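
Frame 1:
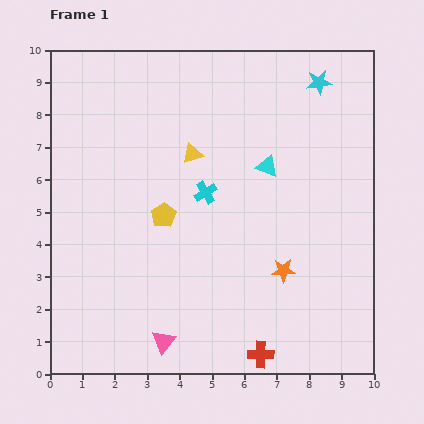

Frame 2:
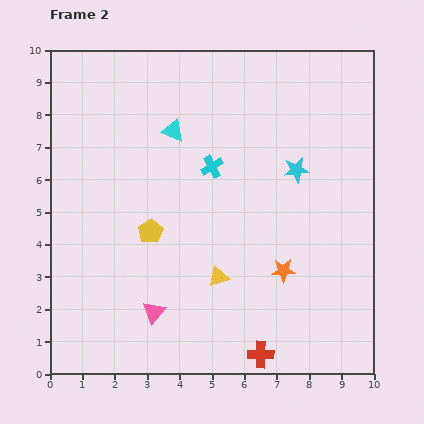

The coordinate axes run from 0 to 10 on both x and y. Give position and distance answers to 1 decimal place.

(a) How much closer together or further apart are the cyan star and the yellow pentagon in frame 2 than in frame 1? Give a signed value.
-1.4

Distance in frame 1: 6.3. Distance in frame 2: 4.9.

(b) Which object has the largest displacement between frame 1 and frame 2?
the yellow triangle

(moved 3.9; next 3.1)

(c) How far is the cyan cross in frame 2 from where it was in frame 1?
0.8

The cyan cross moved from (4.8, 5.6) to (5.0, 6.4), a distance of √(0.2² + 0.8²) ≈ 0.8.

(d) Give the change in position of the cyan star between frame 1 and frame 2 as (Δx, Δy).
(-0.7, -2.7)

The cyan star was at (8.3, 9.0) in frame 1 and (7.6, 6.3) in frame 2.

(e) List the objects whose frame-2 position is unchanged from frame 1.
the red cross, the orange star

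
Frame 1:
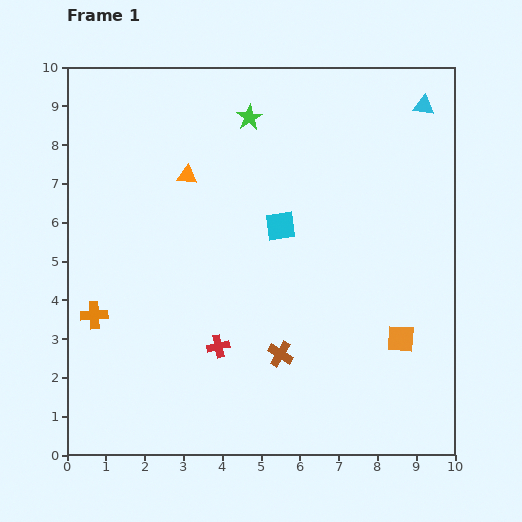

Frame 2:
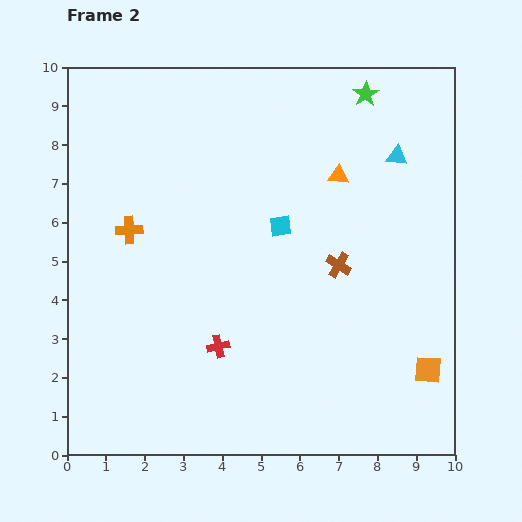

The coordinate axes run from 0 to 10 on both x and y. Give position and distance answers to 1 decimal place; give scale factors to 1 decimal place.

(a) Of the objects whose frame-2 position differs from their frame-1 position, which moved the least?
the orange square

(moved 1.1)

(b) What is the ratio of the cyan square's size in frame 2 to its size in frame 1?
0.7×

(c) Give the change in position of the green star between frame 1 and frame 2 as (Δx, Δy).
(3.0, 0.6)

The green star was at (4.7, 8.7) in frame 1 and (7.7, 9.3) in frame 2.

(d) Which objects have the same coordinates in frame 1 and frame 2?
the cyan square, the red cross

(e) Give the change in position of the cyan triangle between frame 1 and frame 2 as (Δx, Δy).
(-0.7, -1.3)

The cyan triangle was at (9.2, 9.0) in frame 1 and (8.5, 7.7) in frame 2.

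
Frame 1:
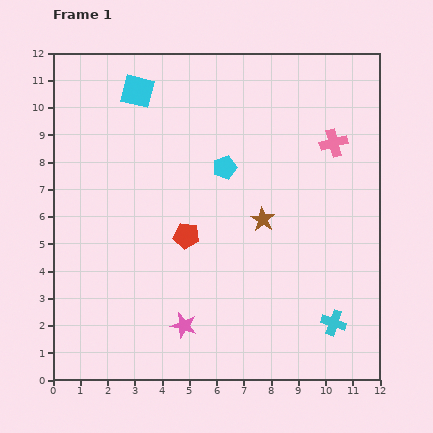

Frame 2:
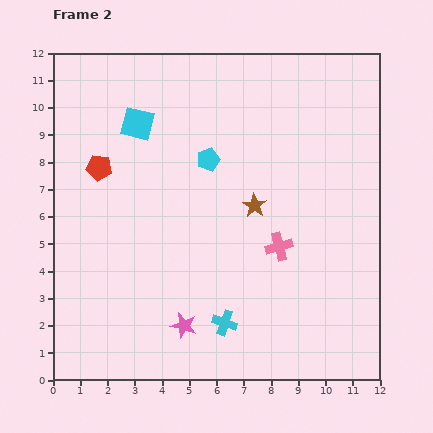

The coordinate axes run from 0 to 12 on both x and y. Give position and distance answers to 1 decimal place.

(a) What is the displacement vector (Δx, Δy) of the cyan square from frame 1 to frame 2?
(0.0, -1.2)

The cyan square was at (3.1, 10.6) in frame 1 and (3.1, 9.4) in frame 2.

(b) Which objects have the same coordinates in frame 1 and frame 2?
the pink star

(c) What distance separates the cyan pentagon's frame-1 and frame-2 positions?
0.7

The cyan pentagon moved from (6.3, 7.8) to (5.7, 8.1), a distance of √(0.6² + 0.3²) ≈ 0.7.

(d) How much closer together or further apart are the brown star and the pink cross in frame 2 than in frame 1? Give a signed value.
-2.1

Distance in frame 1: 3.8. Distance in frame 2: 1.7.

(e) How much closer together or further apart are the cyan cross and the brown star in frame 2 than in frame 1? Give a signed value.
-0.2

Distance in frame 1: 4.6. Distance in frame 2: 4.4.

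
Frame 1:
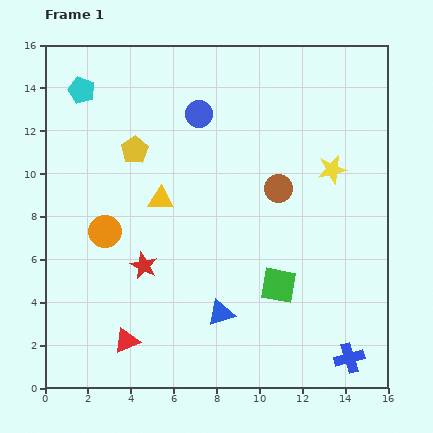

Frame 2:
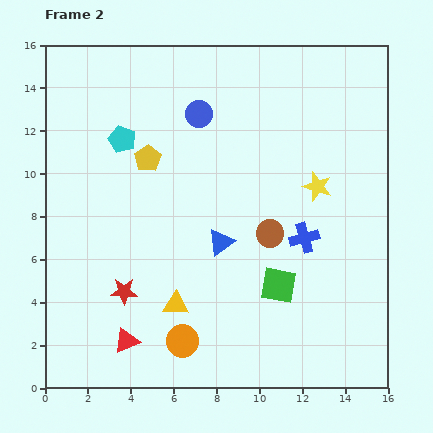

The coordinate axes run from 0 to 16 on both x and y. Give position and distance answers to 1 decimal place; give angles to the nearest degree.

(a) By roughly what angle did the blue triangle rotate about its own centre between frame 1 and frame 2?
16° counter-clockwise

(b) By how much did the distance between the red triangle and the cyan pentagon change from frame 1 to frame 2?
-2.5

Distance in frame 1: 11.9. Distance in frame 2: 9.4.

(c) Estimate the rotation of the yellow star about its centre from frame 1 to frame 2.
29° clockwise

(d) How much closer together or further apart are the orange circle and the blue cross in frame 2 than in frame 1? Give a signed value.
-5.3

Distance in frame 1: 12.8. Distance in frame 2: 7.5.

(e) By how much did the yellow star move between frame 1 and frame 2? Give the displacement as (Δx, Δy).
(-0.7, -0.8)

The yellow star was at (13.4, 10.2) in frame 1 and (12.7, 9.4) in frame 2.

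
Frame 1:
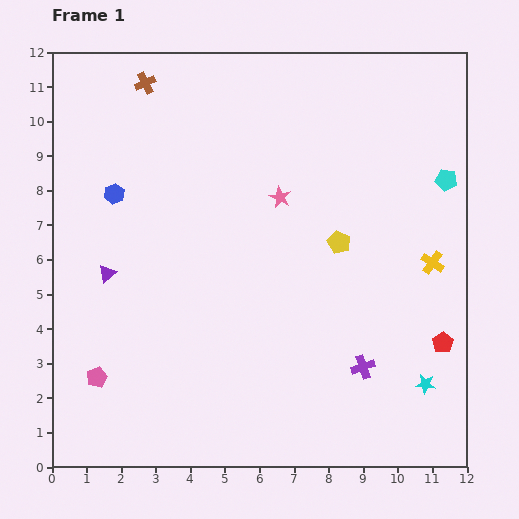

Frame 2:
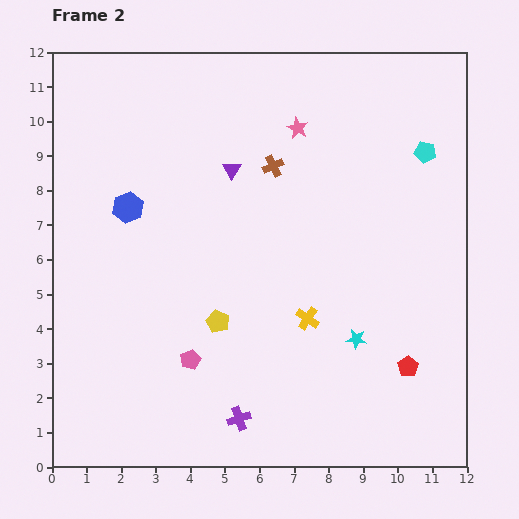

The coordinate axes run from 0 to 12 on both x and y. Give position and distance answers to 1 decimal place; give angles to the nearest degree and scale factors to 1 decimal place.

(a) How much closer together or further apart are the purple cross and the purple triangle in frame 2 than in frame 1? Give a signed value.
-0.7

Distance in frame 1: 7.9. Distance in frame 2: 7.2.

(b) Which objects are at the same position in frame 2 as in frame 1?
none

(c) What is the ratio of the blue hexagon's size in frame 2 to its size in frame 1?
1.5×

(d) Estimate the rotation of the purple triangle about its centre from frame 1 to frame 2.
19° counter-clockwise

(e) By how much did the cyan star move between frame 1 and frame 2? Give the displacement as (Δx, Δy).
(-2.0, 1.3)

The cyan star was at (10.8, 2.4) in frame 1 and (8.8, 3.7) in frame 2.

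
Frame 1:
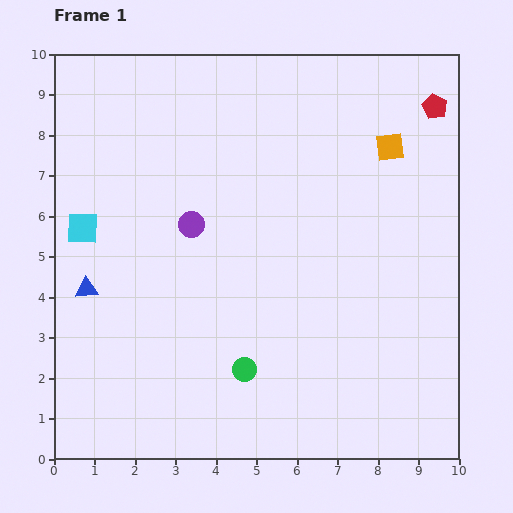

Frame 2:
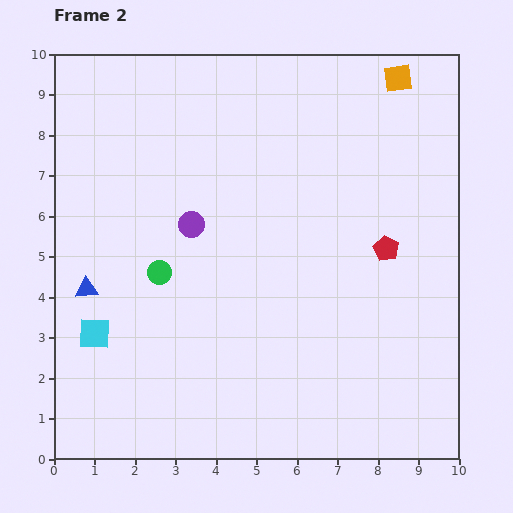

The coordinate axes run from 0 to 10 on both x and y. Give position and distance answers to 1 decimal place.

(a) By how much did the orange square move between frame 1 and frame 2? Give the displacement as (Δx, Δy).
(0.2, 1.7)

The orange square was at (8.3, 7.7) in frame 1 and (8.5, 9.4) in frame 2.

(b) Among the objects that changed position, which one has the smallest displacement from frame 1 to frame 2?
the orange square

(moved 1.7)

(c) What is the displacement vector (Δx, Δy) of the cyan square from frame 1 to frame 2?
(0.3, -2.6)

The cyan square was at (0.7, 5.7) in frame 1 and (1.0, 3.1) in frame 2.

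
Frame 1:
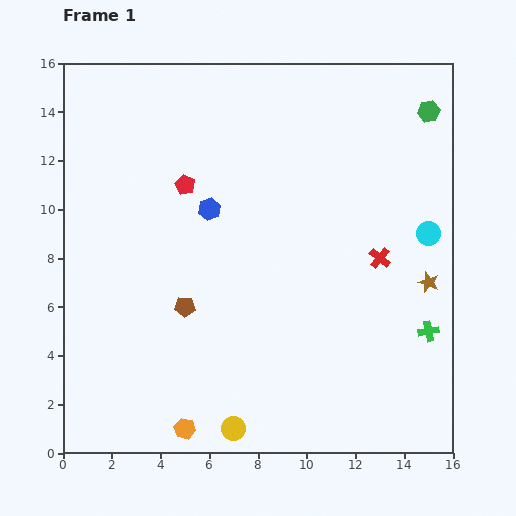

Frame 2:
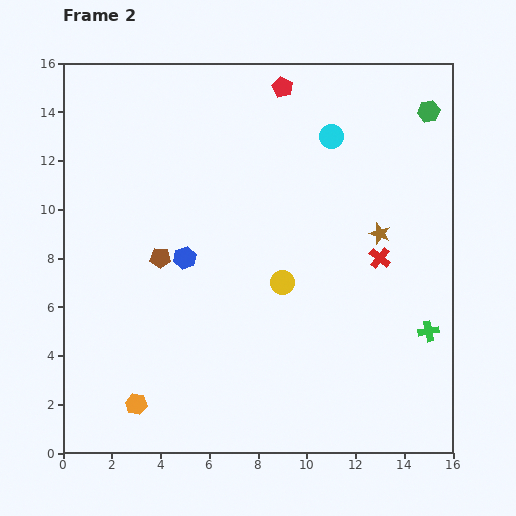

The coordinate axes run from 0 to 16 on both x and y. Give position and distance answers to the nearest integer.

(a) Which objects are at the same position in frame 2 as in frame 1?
the green hexagon, the green cross, the red cross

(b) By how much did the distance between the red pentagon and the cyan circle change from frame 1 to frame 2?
-7

Distance in frame 1: 10. Distance in frame 2: 3.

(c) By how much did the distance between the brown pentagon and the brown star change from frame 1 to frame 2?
-1

Distance in frame 1: 10. Distance in frame 2: 9.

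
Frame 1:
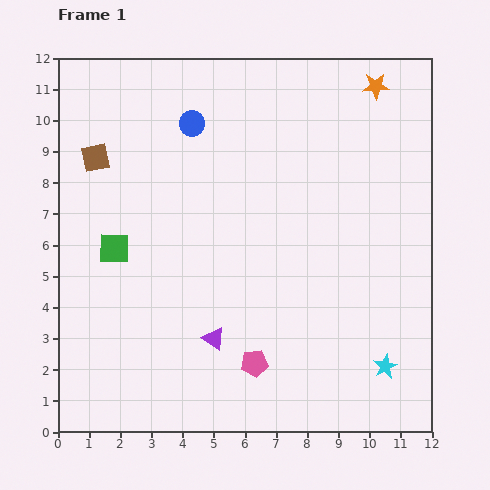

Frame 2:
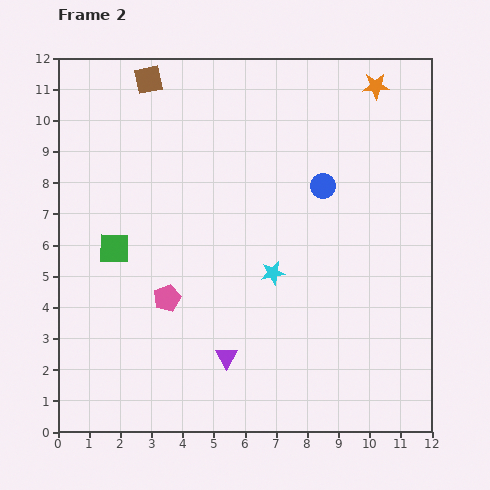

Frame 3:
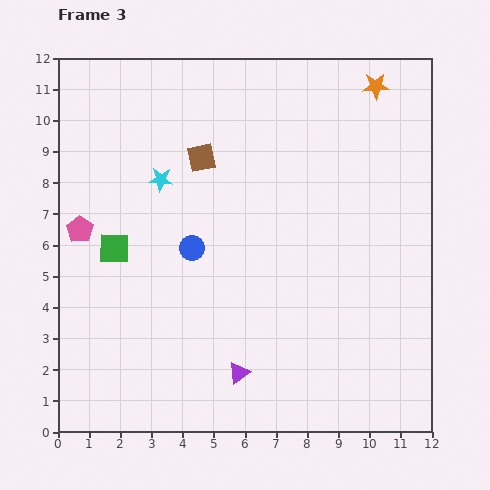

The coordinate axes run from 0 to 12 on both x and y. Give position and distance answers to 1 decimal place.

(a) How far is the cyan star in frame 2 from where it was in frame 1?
4.7

The cyan star moved from (10.5, 2.1) to (6.9, 5.1), a distance of √(3.6² + 3.0²) ≈ 4.7.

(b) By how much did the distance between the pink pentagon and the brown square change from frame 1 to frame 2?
-1.3

Distance in frame 1: 8.3. Distance in frame 2: 7.0.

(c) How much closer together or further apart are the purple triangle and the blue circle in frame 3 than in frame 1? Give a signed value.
-2.6

Distance in frame 1: 6.9. Distance in frame 3: 4.3.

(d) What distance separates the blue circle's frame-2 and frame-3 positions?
4.7

The blue circle moved from (8.5, 7.9) to (4.3, 5.9), a distance of √(4.2² + 2.0²) ≈ 4.7.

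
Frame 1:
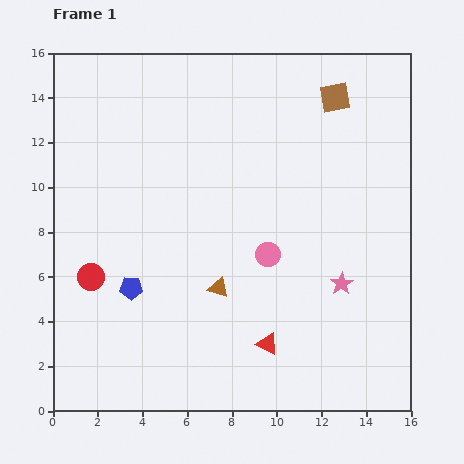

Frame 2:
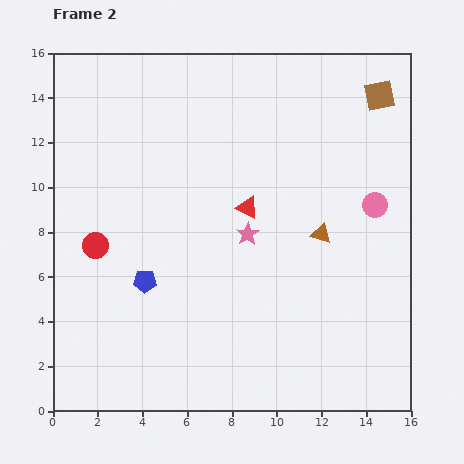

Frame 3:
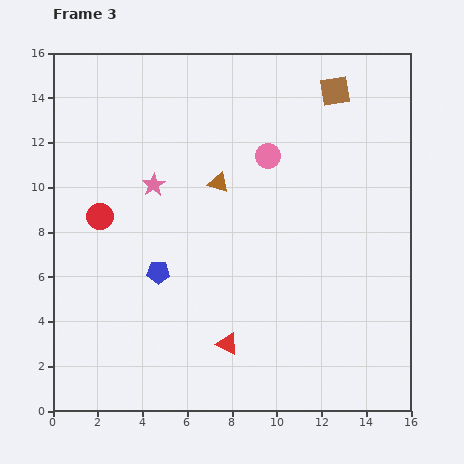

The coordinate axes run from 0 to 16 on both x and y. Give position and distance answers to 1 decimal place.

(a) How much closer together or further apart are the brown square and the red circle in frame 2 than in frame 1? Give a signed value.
+0.9

Distance in frame 1: 13.5. Distance in frame 2: 14.4.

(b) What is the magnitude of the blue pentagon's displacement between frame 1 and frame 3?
1.4

The blue pentagon moved from (3.5, 5.5) to (4.7, 6.2), a distance of √(1.2² + 0.7²) ≈ 1.4.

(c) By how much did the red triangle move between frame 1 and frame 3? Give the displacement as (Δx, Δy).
(-1.8, 0.0)

The red triangle was at (9.6, 3.0) in frame 1 and (7.8, 3.0) in frame 3.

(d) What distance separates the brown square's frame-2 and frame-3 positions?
2.0

The brown square moved from (14.6, 14.1) to (12.6, 14.3), a distance of √(2.0² + 0.2²) ≈ 2.0.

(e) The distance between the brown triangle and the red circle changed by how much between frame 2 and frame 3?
-4.6

Distance in frame 2: 10.1. Distance in frame 3: 5.5.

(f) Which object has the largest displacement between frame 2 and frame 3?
the red triangle

(moved 6.2; next 5.3)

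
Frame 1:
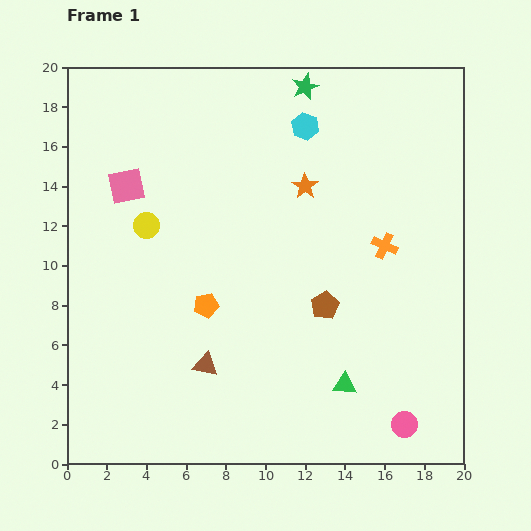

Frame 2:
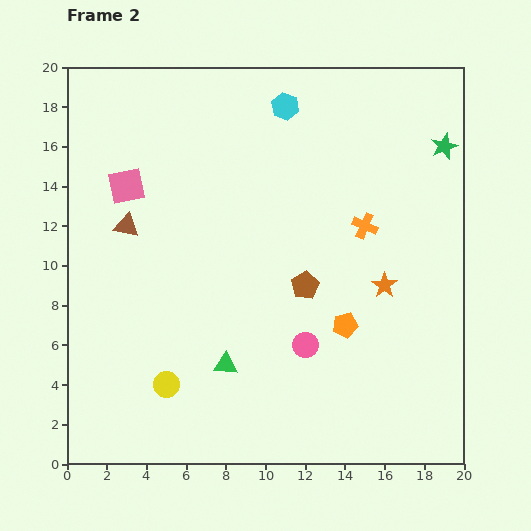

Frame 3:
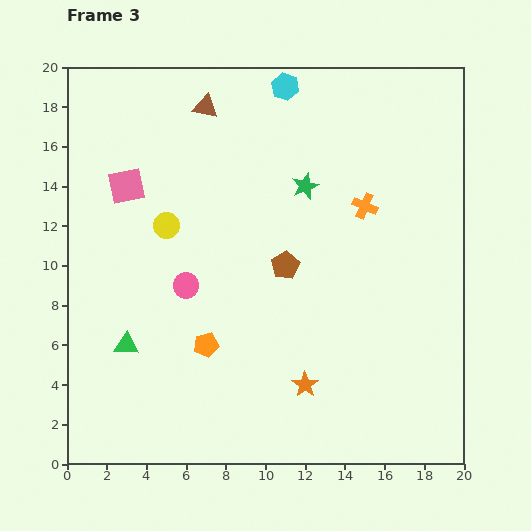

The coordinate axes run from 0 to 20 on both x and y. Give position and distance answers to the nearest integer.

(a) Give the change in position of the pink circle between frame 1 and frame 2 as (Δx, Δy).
(-5, 4)

The pink circle was at (17, 2) in frame 1 and (12, 6) in frame 2.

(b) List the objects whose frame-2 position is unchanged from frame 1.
the pink square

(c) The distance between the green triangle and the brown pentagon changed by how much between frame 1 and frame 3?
+5

Distance in frame 1: 4. Distance in frame 3: 9.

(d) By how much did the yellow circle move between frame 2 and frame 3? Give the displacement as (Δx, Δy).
(0, 8)

The yellow circle was at (5, 4) in frame 2 and (5, 12) in frame 3.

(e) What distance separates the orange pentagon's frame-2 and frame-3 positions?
7

The orange pentagon moved from (14, 7) to (7, 6), a distance of √(7² + 1²) ≈ 7.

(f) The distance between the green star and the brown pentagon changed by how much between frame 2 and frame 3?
-6

Distance in frame 2: 10. Distance in frame 3: 4.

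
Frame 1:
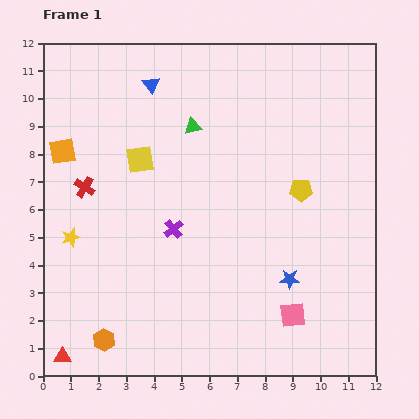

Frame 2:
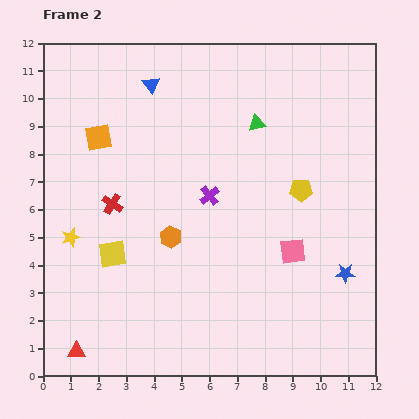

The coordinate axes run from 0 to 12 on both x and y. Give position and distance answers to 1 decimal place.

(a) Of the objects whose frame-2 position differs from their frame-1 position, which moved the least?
the red triangle

(moved 0.5)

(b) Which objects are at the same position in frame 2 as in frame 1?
the yellow pentagon, the blue triangle, the yellow star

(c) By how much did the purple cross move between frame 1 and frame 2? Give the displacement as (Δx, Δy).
(1.3, 1.2)

The purple cross was at (4.7, 5.3) in frame 1 and (6.0, 6.5) in frame 2.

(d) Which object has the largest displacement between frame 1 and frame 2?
the orange hexagon

(moved 4.4; next 3.5)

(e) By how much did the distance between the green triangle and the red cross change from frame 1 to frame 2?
+1.5

Distance in frame 1: 4.5. Distance in frame 2: 6.0.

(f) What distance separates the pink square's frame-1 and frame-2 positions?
2.3

The pink square moved from (9.0, 2.2) to (9.0, 4.5), a distance of √(0.0² + 2.3²) ≈ 2.3.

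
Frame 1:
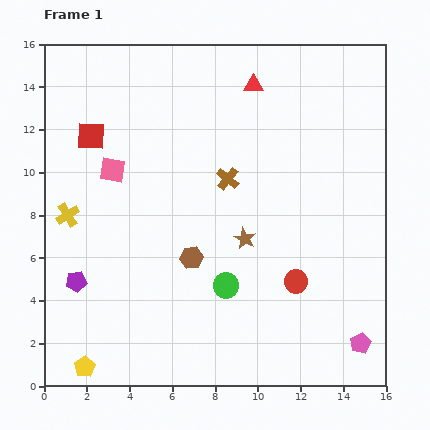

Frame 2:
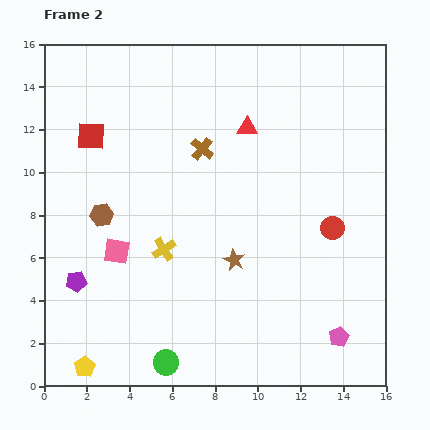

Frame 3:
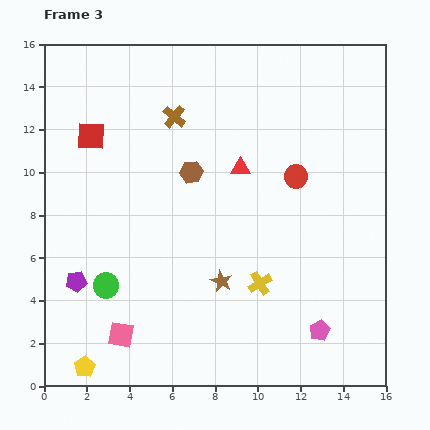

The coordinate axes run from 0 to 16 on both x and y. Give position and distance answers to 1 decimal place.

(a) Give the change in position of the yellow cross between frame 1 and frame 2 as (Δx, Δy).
(4.5, -1.6)

The yellow cross was at (1.1, 8.0) in frame 1 and (5.6, 6.4) in frame 2.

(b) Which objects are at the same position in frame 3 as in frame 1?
the yellow pentagon, the red square, the purple pentagon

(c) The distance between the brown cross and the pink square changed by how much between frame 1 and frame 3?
+5.1

Distance in frame 1: 5.4. Distance in frame 3: 10.5.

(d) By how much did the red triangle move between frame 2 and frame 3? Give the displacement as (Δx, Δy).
(-0.3, -1.9)

The red triangle was at (9.5, 12.1) in frame 2 and (9.2, 10.2) in frame 3.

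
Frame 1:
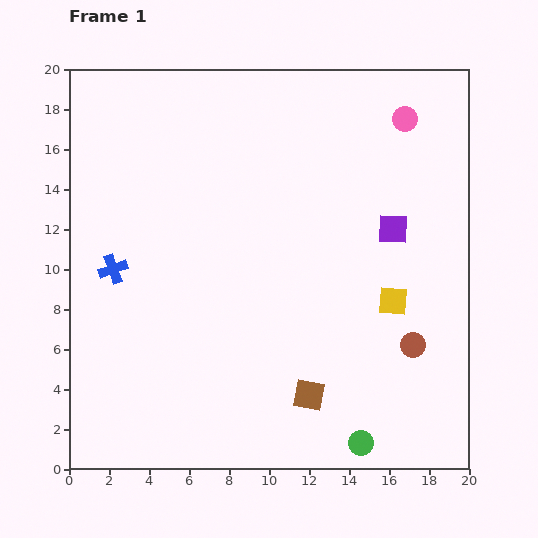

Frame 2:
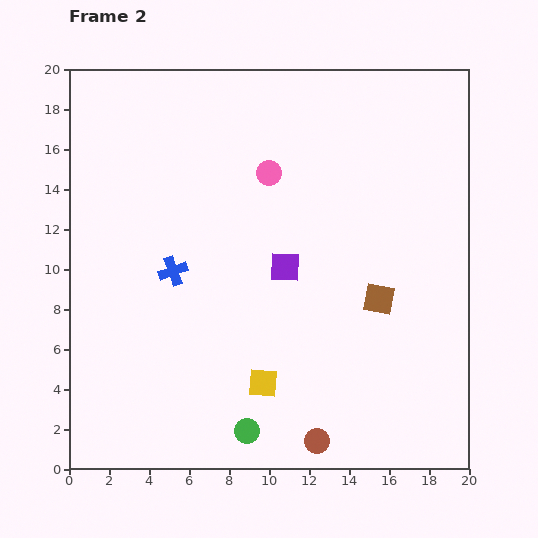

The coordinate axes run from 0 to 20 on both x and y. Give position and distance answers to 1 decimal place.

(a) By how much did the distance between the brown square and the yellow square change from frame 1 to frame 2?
+0.9

Distance in frame 1: 6.3. Distance in frame 2: 7.2.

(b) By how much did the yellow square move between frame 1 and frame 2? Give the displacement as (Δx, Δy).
(-6.5, -4.1)

The yellow square was at (16.2, 8.4) in frame 1 and (9.7, 4.3) in frame 2.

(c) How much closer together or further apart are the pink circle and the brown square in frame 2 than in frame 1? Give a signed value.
-6.2

Distance in frame 1: 14.6. Distance in frame 2: 8.4.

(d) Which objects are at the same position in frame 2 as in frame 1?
none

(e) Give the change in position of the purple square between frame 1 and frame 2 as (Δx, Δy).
(-5.4, -1.9)

The purple square was at (16.2, 12.0) in frame 1 and (10.8, 10.1) in frame 2.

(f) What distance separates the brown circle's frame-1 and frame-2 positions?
6.8

The brown circle moved from (17.2, 6.2) to (12.4, 1.4), a distance of √(4.8² + 4.8²) ≈ 6.8.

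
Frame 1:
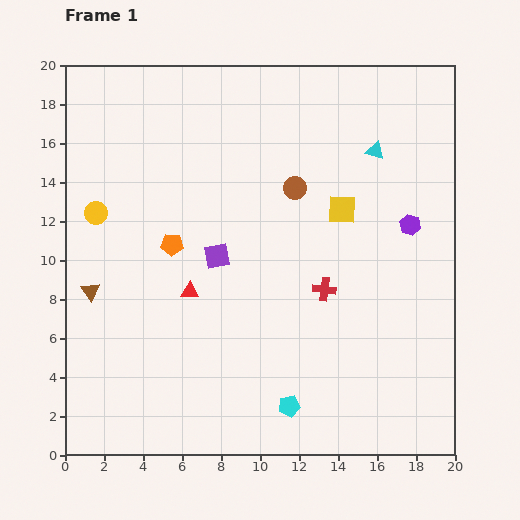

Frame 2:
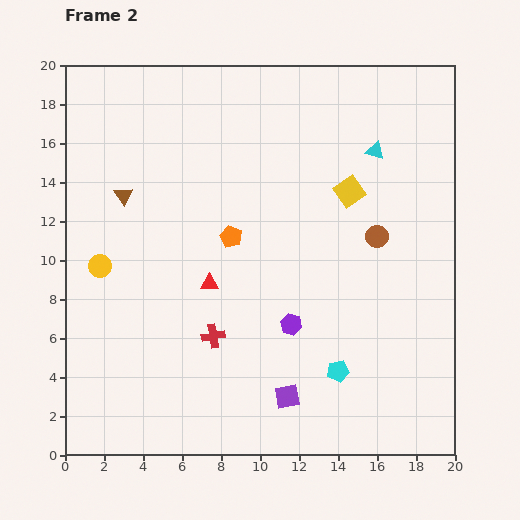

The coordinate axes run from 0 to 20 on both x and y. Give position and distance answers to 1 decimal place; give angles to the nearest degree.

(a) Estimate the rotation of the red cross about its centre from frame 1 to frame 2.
16° counter-clockwise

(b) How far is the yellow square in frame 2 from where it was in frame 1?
1.0

The yellow square moved from (14.2, 12.6) to (14.6, 13.5), a distance of √(0.4² + 0.9²) ≈ 1.0.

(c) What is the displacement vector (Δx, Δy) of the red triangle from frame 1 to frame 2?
(1.0, 0.4)

The red triangle was at (6.4, 8.4) in frame 1 and (7.4, 8.8) in frame 2.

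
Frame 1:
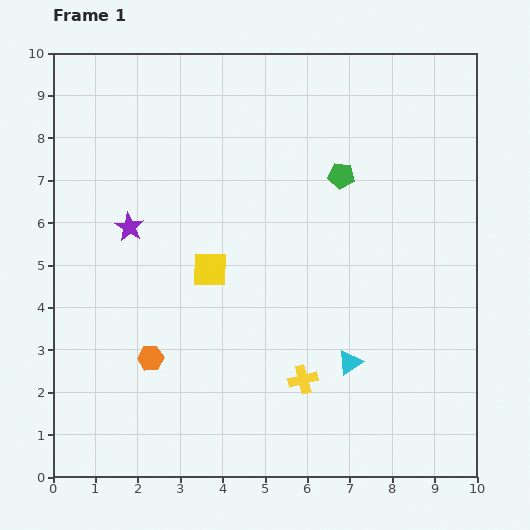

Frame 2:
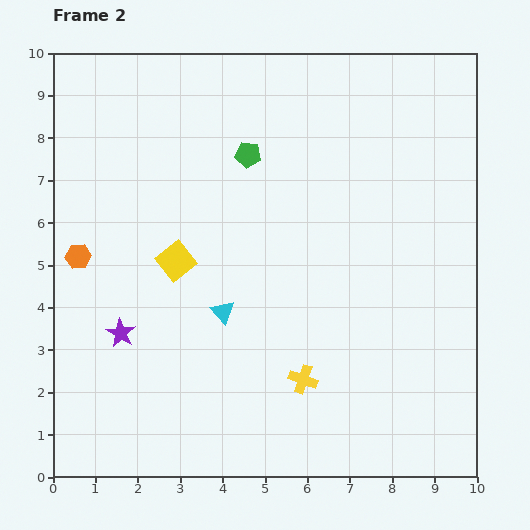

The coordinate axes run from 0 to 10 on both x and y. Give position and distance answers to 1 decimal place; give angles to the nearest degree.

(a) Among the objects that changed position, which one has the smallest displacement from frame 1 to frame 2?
the yellow square

(moved 0.8)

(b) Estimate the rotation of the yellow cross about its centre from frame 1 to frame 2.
34° clockwise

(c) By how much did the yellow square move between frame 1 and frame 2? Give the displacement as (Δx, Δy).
(-0.8, 0.2)

The yellow square was at (3.7, 4.9) in frame 1 and (2.9, 5.1) in frame 2.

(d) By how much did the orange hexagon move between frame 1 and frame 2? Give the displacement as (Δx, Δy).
(-1.7, 2.4)

The orange hexagon was at (2.3, 2.8) in frame 1 and (0.6, 5.2) in frame 2.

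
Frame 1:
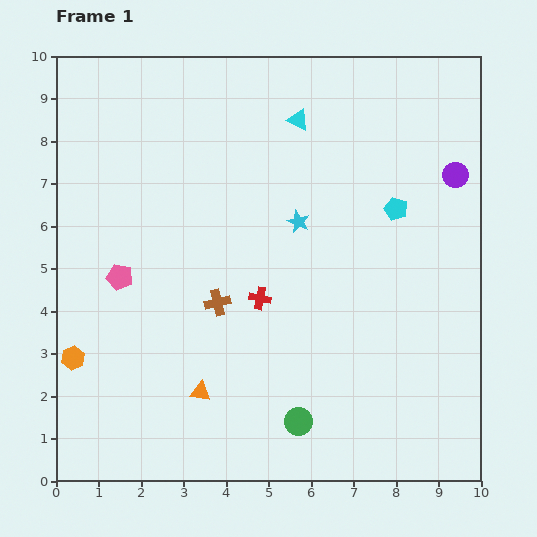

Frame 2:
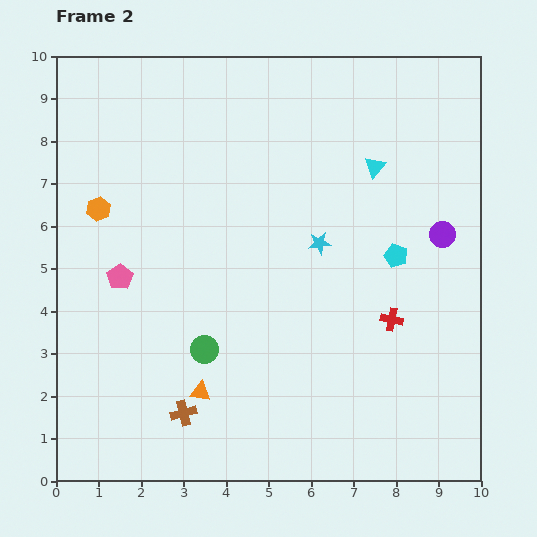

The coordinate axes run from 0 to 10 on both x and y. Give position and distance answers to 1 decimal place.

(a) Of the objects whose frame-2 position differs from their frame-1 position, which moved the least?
the cyan star

(moved 0.7)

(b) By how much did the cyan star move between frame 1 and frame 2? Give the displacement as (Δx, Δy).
(0.5, -0.5)

The cyan star was at (5.7, 6.1) in frame 1 and (6.2, 5.6) in frame 2.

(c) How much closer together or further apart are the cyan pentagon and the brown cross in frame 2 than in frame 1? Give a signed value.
+1.5

Distance in frame 1: 4.7. Distance in frame 2: 6.2.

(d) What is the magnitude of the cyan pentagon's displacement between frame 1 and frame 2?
1.1

The cyan pentagon moved from (8.0, 6.4) to (8.0, 5.3), a distance of √(0.0² + 1.1²) ≈ 1.1.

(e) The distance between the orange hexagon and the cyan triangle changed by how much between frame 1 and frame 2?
-1.1

Distance in frame 1: 7.7. Distance in frame 2: 6.6.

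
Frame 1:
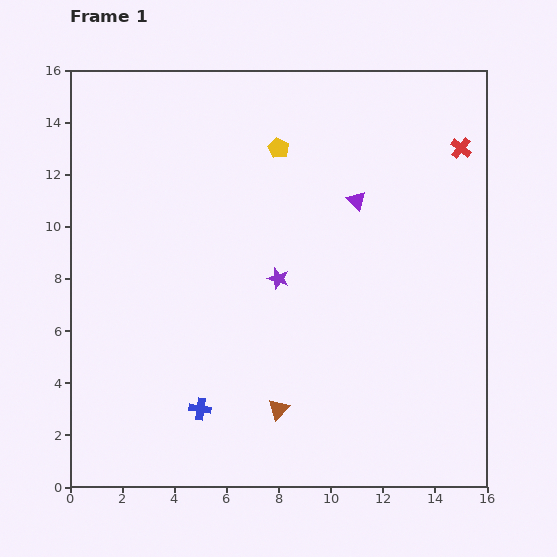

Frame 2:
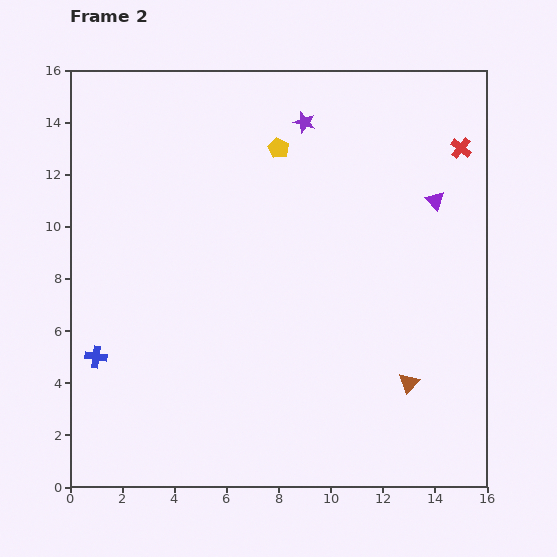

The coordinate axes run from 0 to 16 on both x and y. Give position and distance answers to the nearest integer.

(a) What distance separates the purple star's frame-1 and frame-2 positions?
6

The purple star moved from (8, 8) to (9, 14), a distance of √(1² + 6²) ≈ 6.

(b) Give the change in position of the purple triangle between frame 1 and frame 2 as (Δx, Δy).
(3, 0)

The purple triangle was at (11, 11) in frame 1 and (14, 11) in frame 2.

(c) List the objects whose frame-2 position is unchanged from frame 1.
the yellow pentagon, the red cross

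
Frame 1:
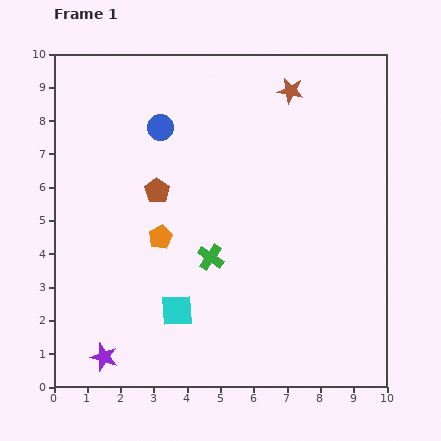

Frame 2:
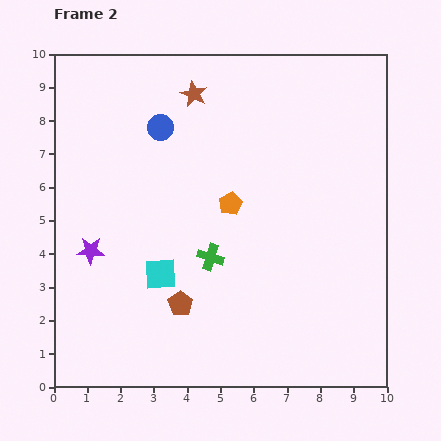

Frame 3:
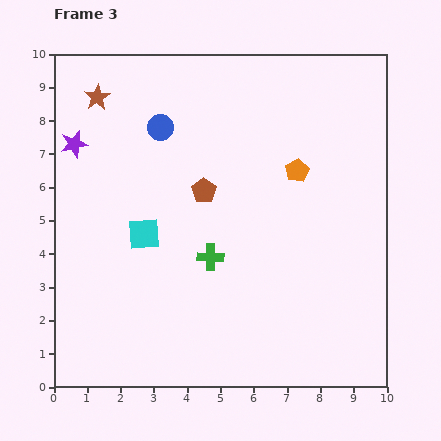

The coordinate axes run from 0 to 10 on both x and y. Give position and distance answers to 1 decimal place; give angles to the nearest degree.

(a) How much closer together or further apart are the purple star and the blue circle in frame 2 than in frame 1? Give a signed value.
-2.8

Distance in frame 1: 7.1. Distance in frame 2: 4.3.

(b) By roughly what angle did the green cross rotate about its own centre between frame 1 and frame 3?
33° counter-clockwise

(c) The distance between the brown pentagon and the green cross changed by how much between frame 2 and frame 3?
+0.3

Distance in frame 2: 1.7. Distance in frame 3: 2.0.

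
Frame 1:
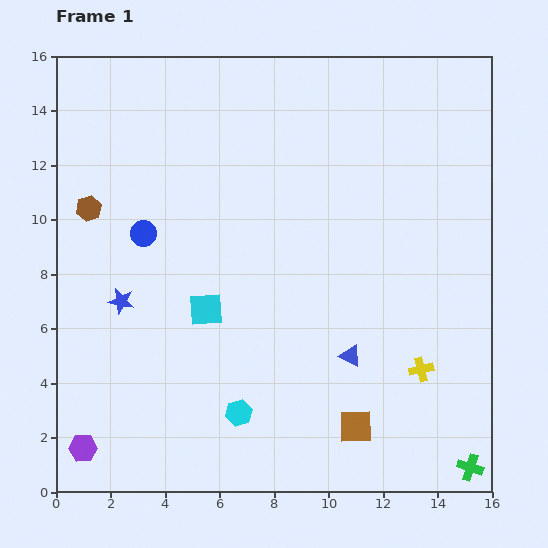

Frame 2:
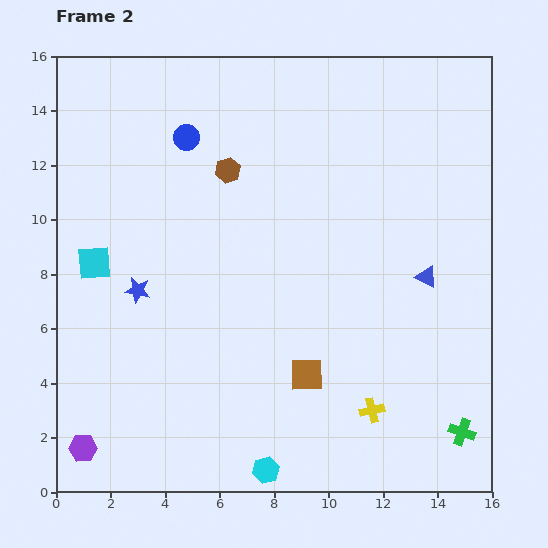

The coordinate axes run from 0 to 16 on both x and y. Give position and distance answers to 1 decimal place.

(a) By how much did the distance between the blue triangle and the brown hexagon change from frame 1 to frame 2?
-2.7

Distance in frame 1: 11.0. Distance in frame 2: 8.3.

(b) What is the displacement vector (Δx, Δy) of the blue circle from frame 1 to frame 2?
(1.6, 3.5)

The blue circle was at (3.2, 9.5) in frame 1 and (4.8, 13.0) in frame 2.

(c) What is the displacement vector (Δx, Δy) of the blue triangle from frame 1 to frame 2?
(2.8, 2.9)

The blue triangle was at (10.8, 5.0) in frame 1 and (13.6, 7.9) in frame 2.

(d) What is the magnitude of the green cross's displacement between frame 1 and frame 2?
1.3

The green cross moved from (15.2, 0.9) to (14.9, 2.2), a distance of √(0.3² + 1.3²) ≈ 1.3.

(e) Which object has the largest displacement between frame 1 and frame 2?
the brown hexagon

(moved 5.3; next 4.4)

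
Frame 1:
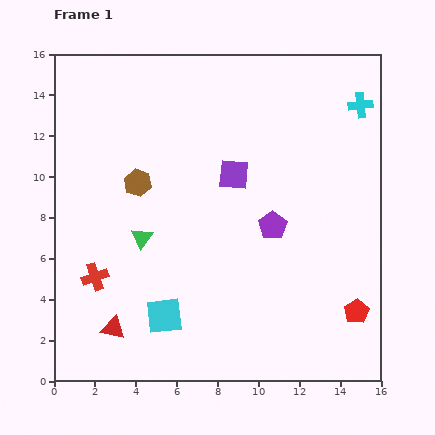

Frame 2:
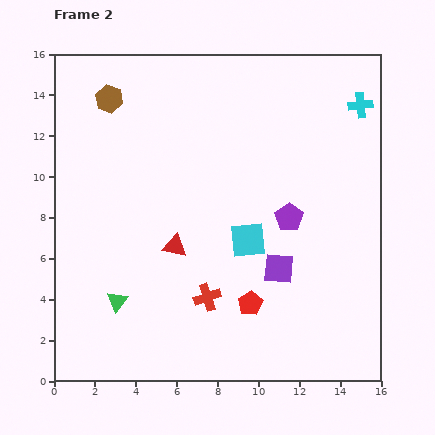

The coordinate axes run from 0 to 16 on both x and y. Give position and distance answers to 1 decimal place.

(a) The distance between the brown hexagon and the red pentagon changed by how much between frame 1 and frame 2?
-0.3

Distance in frame 1: 12.4. Distance in frame 2: 12.1.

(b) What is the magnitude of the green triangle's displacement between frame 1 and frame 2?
3.3

The green triangle moved from (4.3, 7.0) to (3.1, 3.9), a distance of √(1.2² + 3.1²) ≈ 3.3.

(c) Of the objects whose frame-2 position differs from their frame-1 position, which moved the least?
the purple pentagon

(moved 0.9)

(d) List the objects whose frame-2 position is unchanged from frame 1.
the cyan cross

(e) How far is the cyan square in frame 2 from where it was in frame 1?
5.5

The cyan square moved from (5.4, 3.2) to (9.5, 6.9), a distance of √(4.1² + 3.7²) ≈ 5.5.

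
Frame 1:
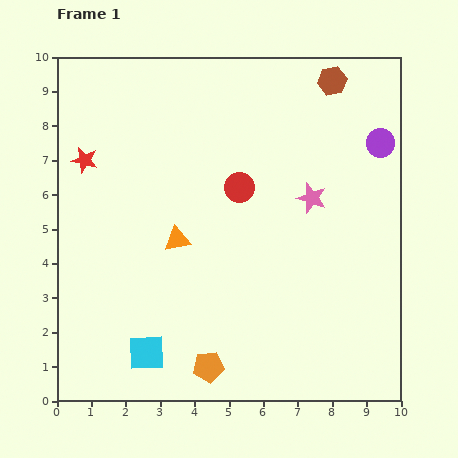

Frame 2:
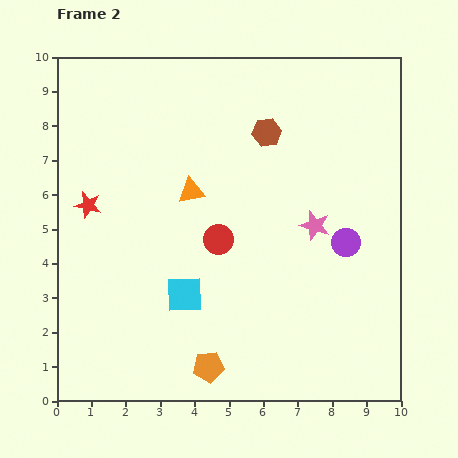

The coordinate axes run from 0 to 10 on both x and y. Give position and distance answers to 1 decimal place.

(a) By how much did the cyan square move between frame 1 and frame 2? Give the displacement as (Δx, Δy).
(1.1, 1.7)

The cyan square was at (2.6, 1.4) in frame 1 and (3.7, 3.1) in frame 2.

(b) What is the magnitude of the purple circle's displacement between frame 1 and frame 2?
3.1

The purple circle moved from (9.4, 7.5) to (8.4, 4.6), a distance of √(1.0² + 2.9²) ≈ 3.1.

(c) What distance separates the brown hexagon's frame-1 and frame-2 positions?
2.4

The brown hexagon moved from (8.0, 9.3) to (6.1, 7.8), a distance of √(1.9² + 1.5²) ≈ 2.4.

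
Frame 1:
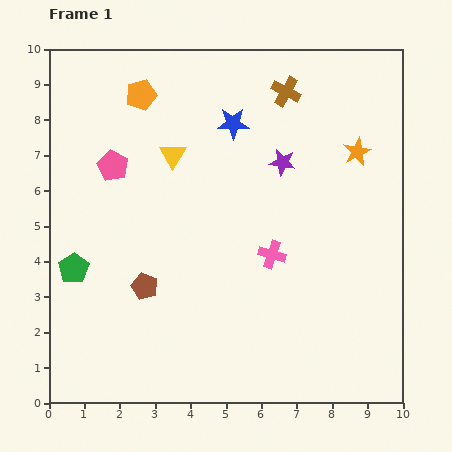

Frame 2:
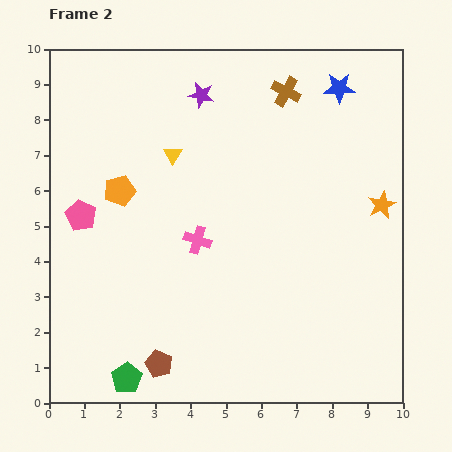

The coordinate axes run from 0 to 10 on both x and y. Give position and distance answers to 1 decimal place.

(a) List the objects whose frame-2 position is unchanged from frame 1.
the yellow triangle, the brown cross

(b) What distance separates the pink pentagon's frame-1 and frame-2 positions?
1.7

The pink pentagon moved from (1.8, 6.7) to (0.9, 5.3), a distance of √(0.9² + 1.4²) ≈ 1.7.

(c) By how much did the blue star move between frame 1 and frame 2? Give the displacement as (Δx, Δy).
(3.0, 1.0)

The blue star was at (5.2, 7.9) in frame 1 and (8.2, 8.9) in frame 2.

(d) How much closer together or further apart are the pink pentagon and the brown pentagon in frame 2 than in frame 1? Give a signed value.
+1.2

Distance in frame 1: 3.5. Distance in frame 2: 4.7.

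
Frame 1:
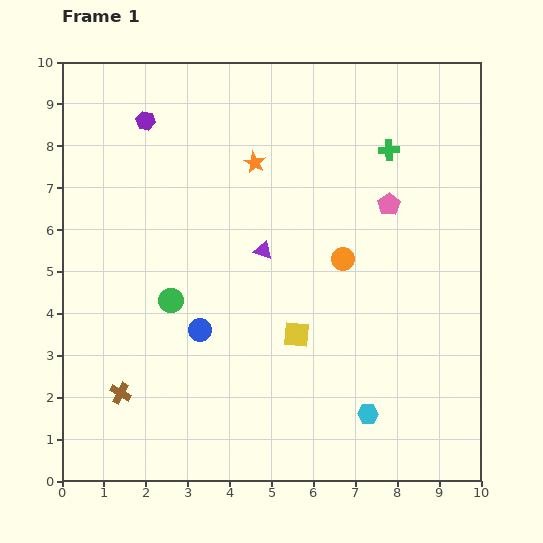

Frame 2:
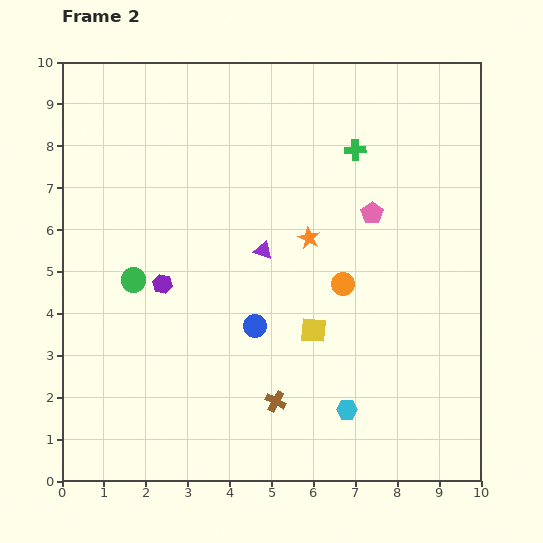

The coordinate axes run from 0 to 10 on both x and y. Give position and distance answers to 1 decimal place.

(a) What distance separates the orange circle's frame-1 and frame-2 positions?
0.6

The orange circle moved from (6.7, 5.3) to (6.7, 4.7), a distance of √(0.0² + 0.6²) ≈ 0.6.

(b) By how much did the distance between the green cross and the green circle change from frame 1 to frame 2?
-0.2

Distance in frame 1: 6.3. Distance in frame 2: 6.1.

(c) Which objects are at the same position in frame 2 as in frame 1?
the purple triangle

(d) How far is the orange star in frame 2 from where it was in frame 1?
2.2

The orange star moved from (4.6, 7.6) to (5.9, 5.8), a distance of √(1.3² + 1.8²) ≈ 2.2.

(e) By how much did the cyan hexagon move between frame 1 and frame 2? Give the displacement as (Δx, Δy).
(-0.5, 0.1)

The cyan hexagon was at (7.3, 1.6) in frame 1 and (6.8, 1.7) in frame 2.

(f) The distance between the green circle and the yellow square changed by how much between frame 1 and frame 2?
+1.4

Distance in frame 1: 3.1. Distance in frame 2: 4.5.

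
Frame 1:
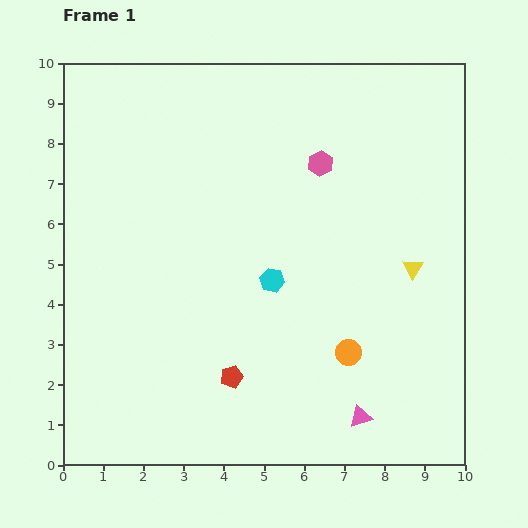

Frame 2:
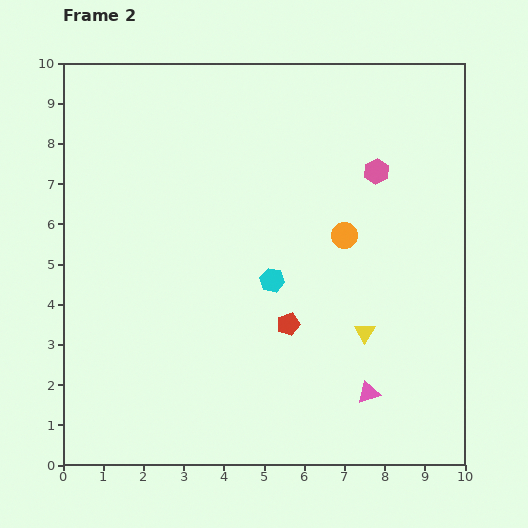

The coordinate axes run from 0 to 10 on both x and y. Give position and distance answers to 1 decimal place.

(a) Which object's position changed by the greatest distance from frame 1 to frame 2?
the orange circle

(moved 2.9; next 2.0)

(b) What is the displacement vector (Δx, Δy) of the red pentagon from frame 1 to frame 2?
(1.4, 1.3)

The red pentagon was at (4.2, 2.2) in frame 1 and (5.6, 3.5) in frame 2.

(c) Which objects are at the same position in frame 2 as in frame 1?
the cyan hexagon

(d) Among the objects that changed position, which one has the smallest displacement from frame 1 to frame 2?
the pink triangle

(moved 0.6)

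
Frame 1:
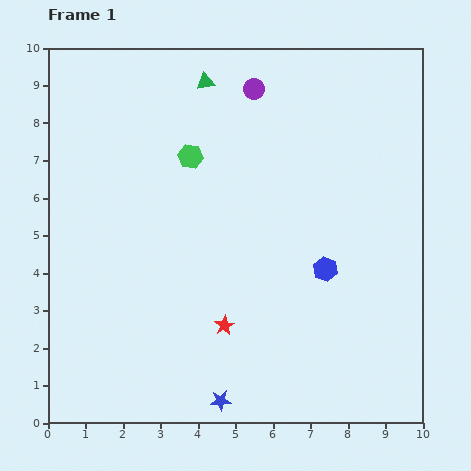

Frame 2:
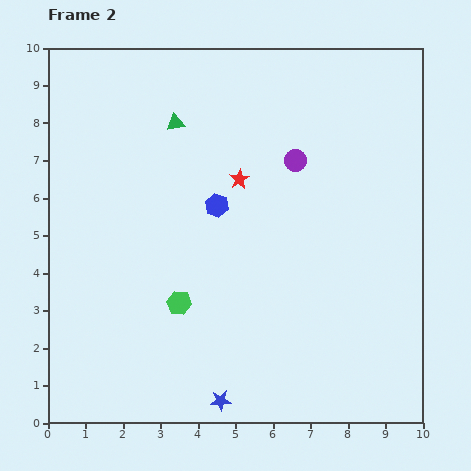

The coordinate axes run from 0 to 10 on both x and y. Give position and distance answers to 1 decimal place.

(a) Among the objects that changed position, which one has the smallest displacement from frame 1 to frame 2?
the green triangle

(moved 1.4)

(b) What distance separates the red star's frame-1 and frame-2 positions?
3.9

The red star moved from (4.7, 2.6) to (5.1, 6.5), a distance of √(0.4² + 3.9²) ≈ 3.9.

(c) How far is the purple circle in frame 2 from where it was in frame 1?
2.2

The purple circle moved from (5.5, 8.9) to (6.6, 7.0), a distance of √(1.1² + 1.9²) ≈ 2.2.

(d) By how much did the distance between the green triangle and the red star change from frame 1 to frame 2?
-4.2

Distance in frame 1: 6.5. Distance in frame 2: 2.3.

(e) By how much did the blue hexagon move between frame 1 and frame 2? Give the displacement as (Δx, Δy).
(-2.9, 1.7)

The blue hexagon was at (7.4, 4.1) in frame 1 and (4.5, 5.8) in frame 2.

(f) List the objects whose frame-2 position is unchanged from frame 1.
the blue star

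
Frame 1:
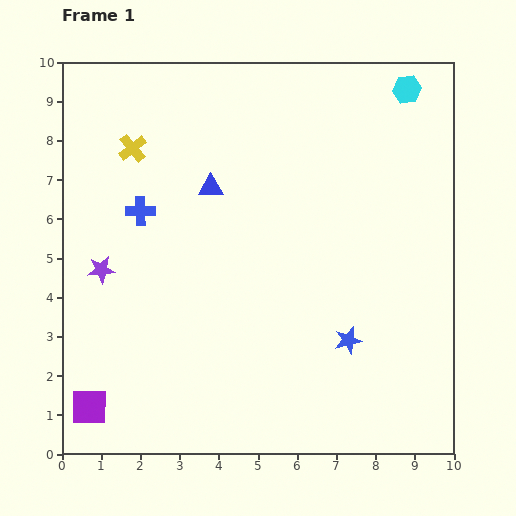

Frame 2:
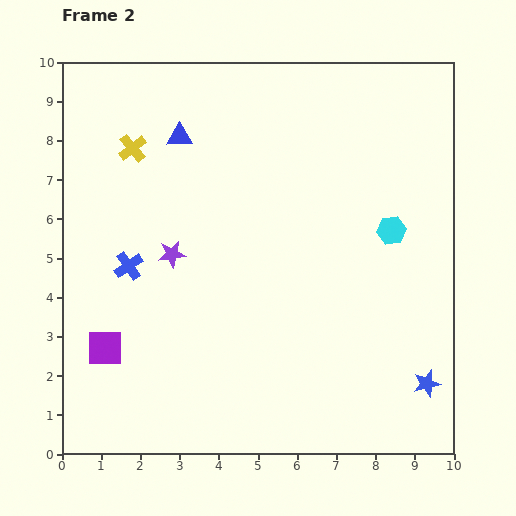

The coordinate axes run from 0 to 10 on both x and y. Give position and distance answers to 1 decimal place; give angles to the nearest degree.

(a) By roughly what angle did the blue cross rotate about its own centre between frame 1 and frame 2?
34° counter-clockwise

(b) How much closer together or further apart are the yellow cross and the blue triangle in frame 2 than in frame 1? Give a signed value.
-1.0

Distance in frame 1: 2.2. Distance in frame 2: 1.2.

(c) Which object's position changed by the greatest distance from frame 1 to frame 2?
the cyan hexagon

(moved 3.6; next 2.3)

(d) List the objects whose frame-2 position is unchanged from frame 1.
the yellow cross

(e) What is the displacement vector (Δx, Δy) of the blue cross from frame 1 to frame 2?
(-0.3, -1.4)

The blue cross was at (2.0, 6.2) in frame 1 and (1.7, 4.8) in frame 2.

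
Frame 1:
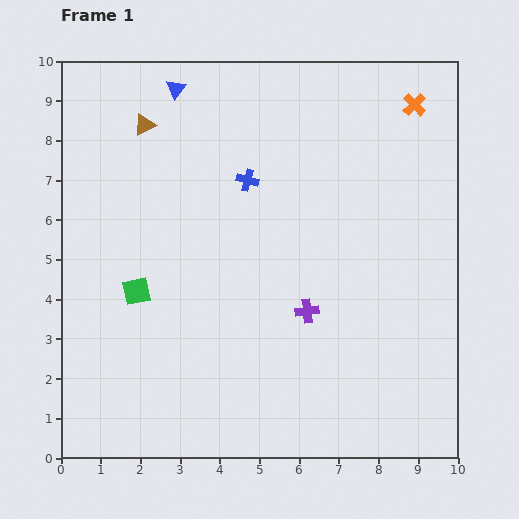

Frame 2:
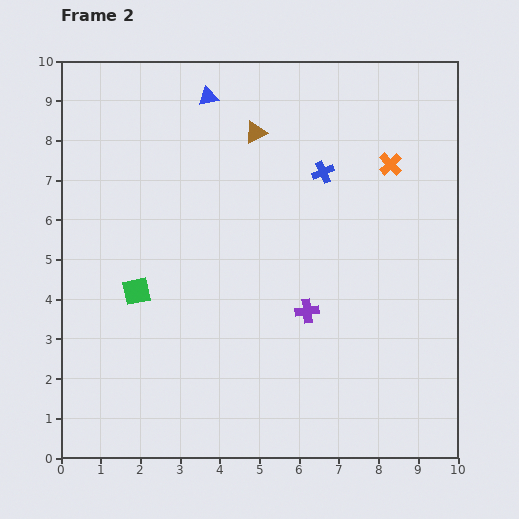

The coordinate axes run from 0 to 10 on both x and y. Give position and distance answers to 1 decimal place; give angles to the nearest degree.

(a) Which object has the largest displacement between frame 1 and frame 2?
the brown triangle

(moved 2.8; next 1.9)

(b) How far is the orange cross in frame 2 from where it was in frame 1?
1.6

The orange cross moved from (8.9, 8.9) to (8.3, 7.4), a distance of √(0.6² + 1.5²) ≈ 1.6.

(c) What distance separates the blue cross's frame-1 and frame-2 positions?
1.9

The blue cross moved from (4.7, 7.0) to (6.6, 7.2), a distance of √(1.9² + 0.2²) ≈ 1.9.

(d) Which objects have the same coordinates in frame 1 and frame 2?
the green square, the purple cross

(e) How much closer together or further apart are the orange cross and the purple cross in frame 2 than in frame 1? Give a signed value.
-1.6

Distance in frame 1: 5.9. Distance in frame 2: 4.3.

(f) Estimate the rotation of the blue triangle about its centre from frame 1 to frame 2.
40° clockwise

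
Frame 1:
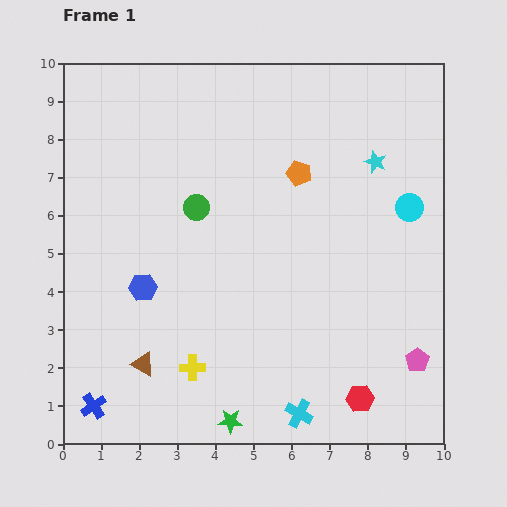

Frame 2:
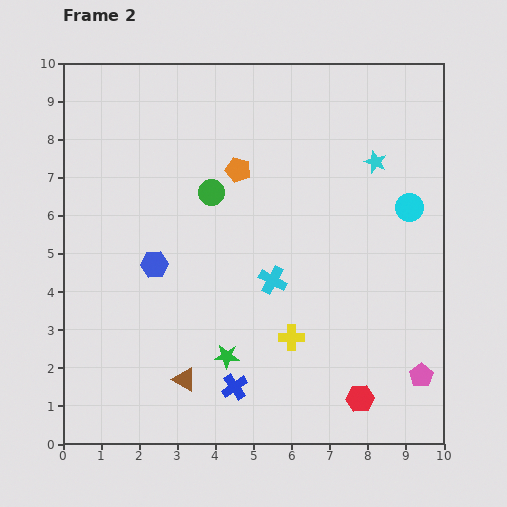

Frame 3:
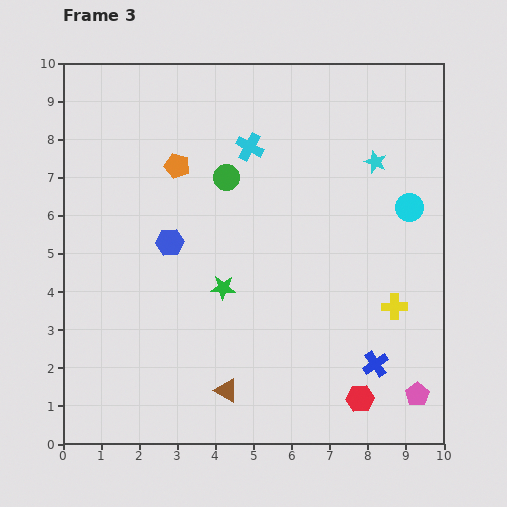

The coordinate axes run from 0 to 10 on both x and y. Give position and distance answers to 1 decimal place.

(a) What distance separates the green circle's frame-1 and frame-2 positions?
0.6

The green circle moved from (3.5, 6.2) to (3.9, 6.6), a distance of √(0.4² + 0.4²) ≈ 0.6.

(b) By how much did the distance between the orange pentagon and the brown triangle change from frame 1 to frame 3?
-0.5

Distance in frame 1: 6.5. Distance in frame 3: 6.0.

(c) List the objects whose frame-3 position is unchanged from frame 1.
the cyan star, the cyan circle, the red hexagon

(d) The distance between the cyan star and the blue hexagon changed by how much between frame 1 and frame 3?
-1.1

Distance in frame 1: 6.9. Distance in frame 3: 5.8.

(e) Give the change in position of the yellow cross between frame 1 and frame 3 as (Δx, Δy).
(5.3, 1.6)

The yellow cross was at (3.4, 2.0) in frame 1 and (8.7, 3.6) in frame 3.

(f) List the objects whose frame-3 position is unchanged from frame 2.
the cyan star, the cyan circle, the red hexagon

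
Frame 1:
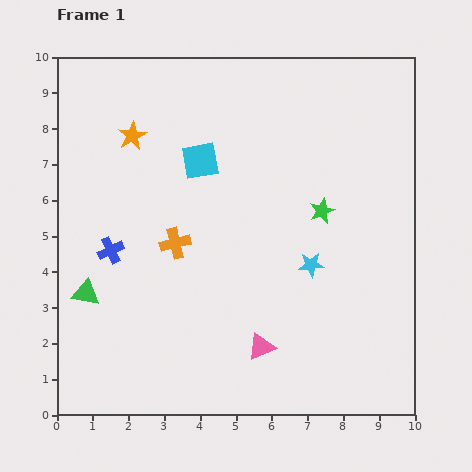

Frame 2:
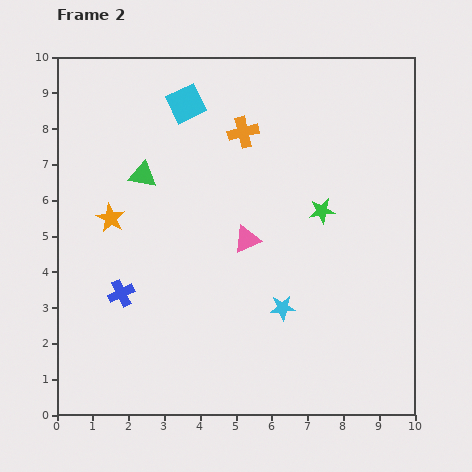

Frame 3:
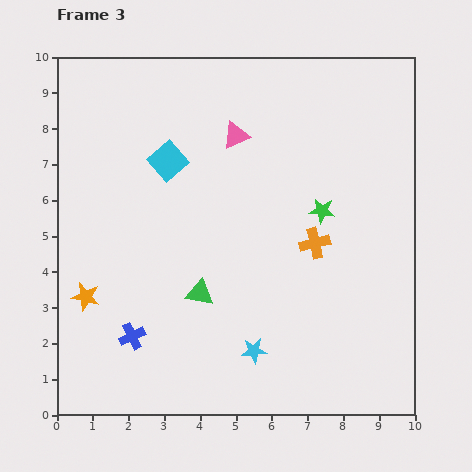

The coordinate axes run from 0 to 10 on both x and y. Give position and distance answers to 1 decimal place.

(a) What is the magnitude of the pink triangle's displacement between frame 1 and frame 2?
3.0

The pink triangle moved from (5.7, 1.9) to (5.3, 4.9), a distance of √(0.4² + 3.0²) ≈ 3.0.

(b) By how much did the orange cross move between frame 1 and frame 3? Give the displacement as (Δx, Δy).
(3.9, 0.0)

The orange cross was at (3.3, 4.8) in frame 1 and (7.2, 4.8) in frame 3.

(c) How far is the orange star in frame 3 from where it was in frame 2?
2.3

The orange star moved from (1.5, 5.5) to (0.8, 3.3), a distance of √(0.7² + 2.2²) ≈ 2.3.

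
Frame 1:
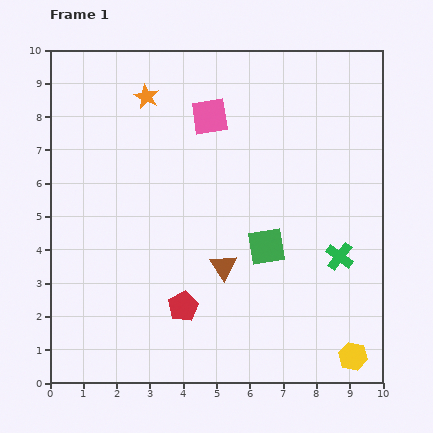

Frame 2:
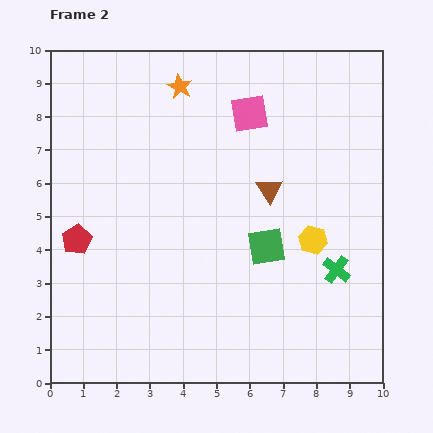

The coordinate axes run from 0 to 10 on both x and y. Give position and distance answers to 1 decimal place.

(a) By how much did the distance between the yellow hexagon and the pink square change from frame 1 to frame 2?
-4.2

Distance in frame 1: 8.4. Distance in frame 2: 4.2.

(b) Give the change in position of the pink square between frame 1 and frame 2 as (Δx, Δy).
(1.2, 0.1)

The pink square was at (4.8, 8.0) in frame 1 and (6.0, 8.1) in frame 2.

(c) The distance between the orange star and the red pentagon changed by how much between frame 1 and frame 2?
-0.9

Distance in frame 1: 6.4. Distance in frame 2: 5.5.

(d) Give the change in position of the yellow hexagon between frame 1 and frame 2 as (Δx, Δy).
(-1.2, 3.5)

The yellow hexagon was at (9.1, 0.8) in frame 1 and (7.9, 4.3) in frame 2.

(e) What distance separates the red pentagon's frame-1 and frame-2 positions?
3.8

The red pentagon moved from (4.0, 2.3) to (0.8, 4.3), a distance of √(3.2² + 2.0²) ≈ 3.8.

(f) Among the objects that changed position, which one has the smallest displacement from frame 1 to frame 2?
the green cross

(moved 0.4)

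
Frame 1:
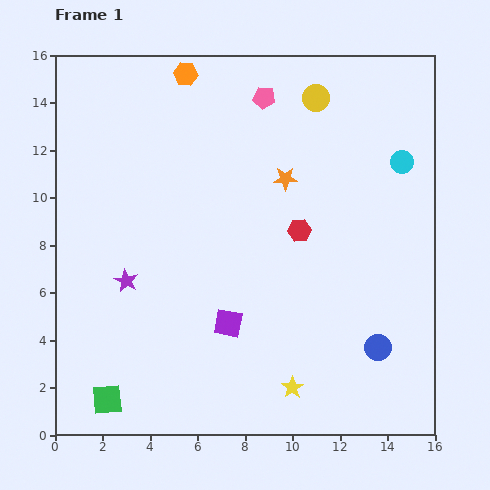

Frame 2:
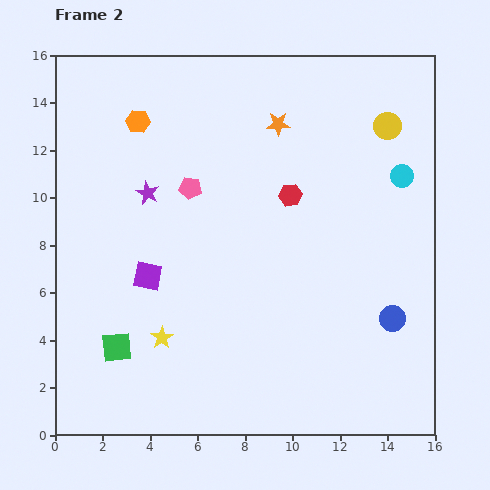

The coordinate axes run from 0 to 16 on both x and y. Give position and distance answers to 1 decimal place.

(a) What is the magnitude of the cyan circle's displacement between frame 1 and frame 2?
0.6

The cyan circle moved from (14.6, 11.5) to (14.6, 10.9), a distance of √(0.0² + 0.6²) ≈ 0.6.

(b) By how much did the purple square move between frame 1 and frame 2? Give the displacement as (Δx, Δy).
(-3.4, 2.0)

The purple square was at (7.3, 4.7) in frame 1 and (3.9, 6.7) in frame 2.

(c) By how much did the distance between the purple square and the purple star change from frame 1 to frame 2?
-1.2

Distance in frame 1: 4.7. Distance in frame 2: 3.5.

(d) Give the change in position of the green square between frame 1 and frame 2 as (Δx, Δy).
(0.4, 2.2)

The green square was at (2.2, 1.5) in frame 1 and (2.6, 3.7) in frame 2.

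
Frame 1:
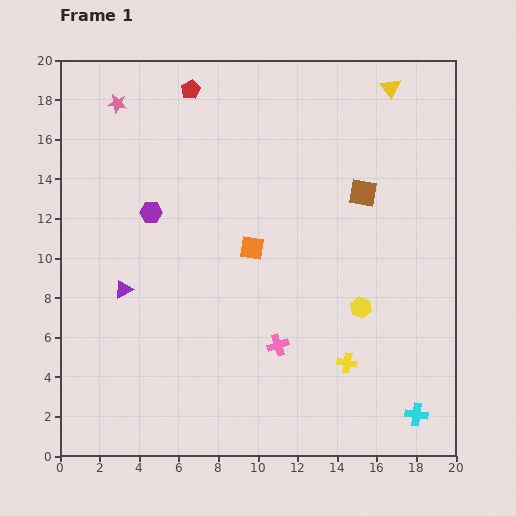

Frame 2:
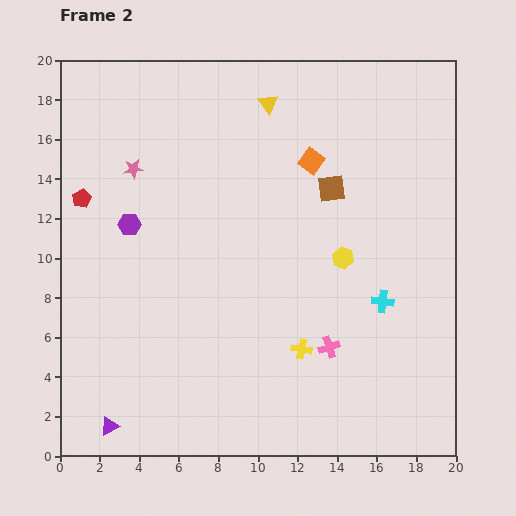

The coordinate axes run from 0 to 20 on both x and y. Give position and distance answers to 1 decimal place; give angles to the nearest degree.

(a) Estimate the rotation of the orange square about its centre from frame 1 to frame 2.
26° clockwise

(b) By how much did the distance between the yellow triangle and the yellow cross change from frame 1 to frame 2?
-1.6

Distance in frame 1: 14.1. Distance in frame 2: 12.5.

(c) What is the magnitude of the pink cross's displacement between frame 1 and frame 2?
2.6

The pink cross moved from (11.0, 5.6) to (13.6, 5.5), a distance of √(2.6² + 0.1²) ≈ 2.6.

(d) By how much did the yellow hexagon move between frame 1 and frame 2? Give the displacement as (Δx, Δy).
(-0.9, 2.5)

The yellow hexagon was at (15.2, 7.5) in frame 1 and (14.3, 10.0) in frame 2.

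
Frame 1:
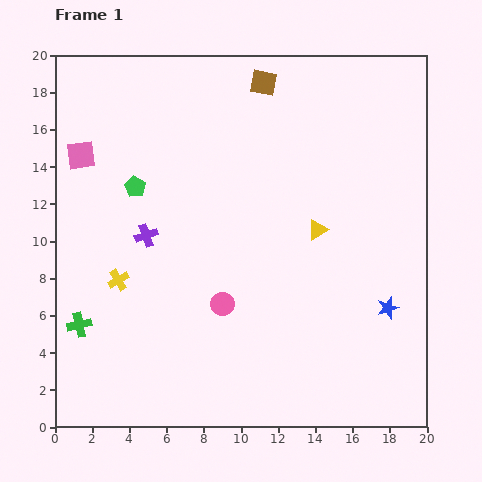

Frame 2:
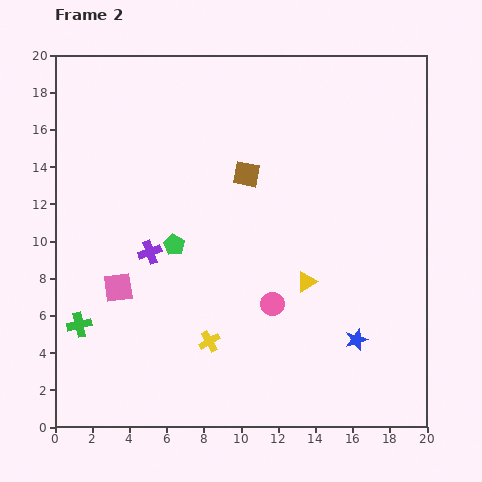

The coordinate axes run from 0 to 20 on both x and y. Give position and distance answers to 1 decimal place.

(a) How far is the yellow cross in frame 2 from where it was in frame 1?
5.9

The yellow cross moved from (3.4, 7.9) to (8.3, 4.6), a distance of √(4.9² + 3.3²) ≈ 5.9.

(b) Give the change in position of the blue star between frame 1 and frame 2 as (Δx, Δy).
(-1.7, -1.7)

The blue star was at (17.9, 6.4) in frame 1 and (16.2, 4.7) in frame 2.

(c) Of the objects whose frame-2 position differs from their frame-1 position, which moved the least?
the purple cross

(moved 0.9)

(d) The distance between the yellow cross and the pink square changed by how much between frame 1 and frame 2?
-1.3

Distance in frame 1: 7.0. Distance in frame 2: 5.7.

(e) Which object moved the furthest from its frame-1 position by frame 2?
the pink square

(moved 7.4; next 5.9)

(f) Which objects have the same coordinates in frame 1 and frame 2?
the green cross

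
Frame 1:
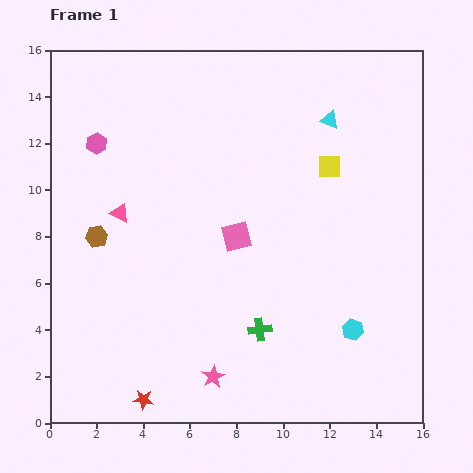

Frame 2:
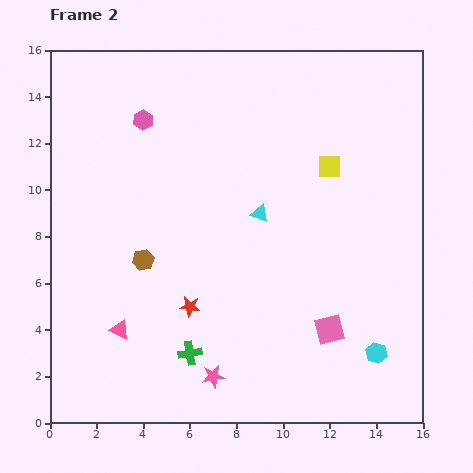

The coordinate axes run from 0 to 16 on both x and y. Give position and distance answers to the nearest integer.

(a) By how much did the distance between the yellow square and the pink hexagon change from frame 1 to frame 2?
-2

Distance in frame 1: 10. Distance in frame 2: 8.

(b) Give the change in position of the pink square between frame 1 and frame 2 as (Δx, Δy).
(4, -4)

The pink square was at (8, 8) in frame 1 and (12, 4) in frame 2.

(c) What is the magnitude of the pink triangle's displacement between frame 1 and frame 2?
5

The pink triangle moved from (3, 9) to (3, 4), a distance of √(0² + 5²) ≈ 5.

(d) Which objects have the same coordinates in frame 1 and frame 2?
the pink star, the yellow square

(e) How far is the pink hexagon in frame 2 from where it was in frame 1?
2

The pink hexagon moved from (2, 12) to (4, 13), a distance of √(2² + 1²) ≈ 2.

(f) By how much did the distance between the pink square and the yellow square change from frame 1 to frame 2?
+2

Distance in frame 1: 5. Distance in frame 2: 7.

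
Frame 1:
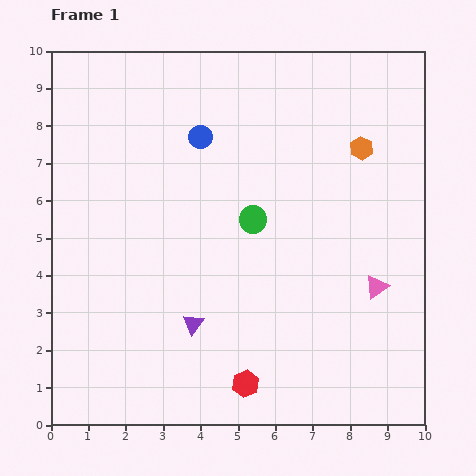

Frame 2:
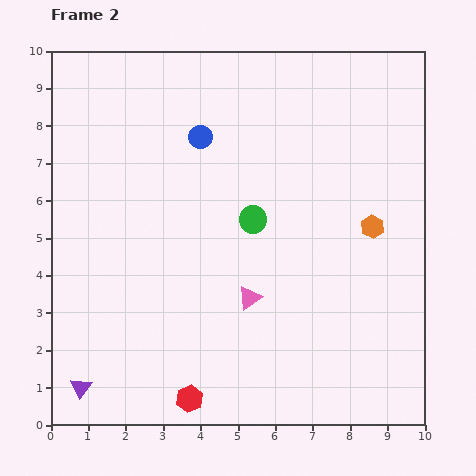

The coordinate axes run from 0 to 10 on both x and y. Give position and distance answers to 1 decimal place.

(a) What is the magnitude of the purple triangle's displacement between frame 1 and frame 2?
3.4

The purple triangle moved from (3.8, 2.7) to (0.8, 1.0), a distance of √(3.0² + 1.7²) ≈ 3.4.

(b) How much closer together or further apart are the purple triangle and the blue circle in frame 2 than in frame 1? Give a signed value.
+2.4

Distance in frame 1: 5.0. Distance in frame 2: 7.4.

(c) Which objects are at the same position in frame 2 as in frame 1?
the blue circle, the green circle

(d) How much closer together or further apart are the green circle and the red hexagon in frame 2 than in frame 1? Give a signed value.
+0.7

Distance in frame 1: 4.4. Distance in frame 2: 5.1.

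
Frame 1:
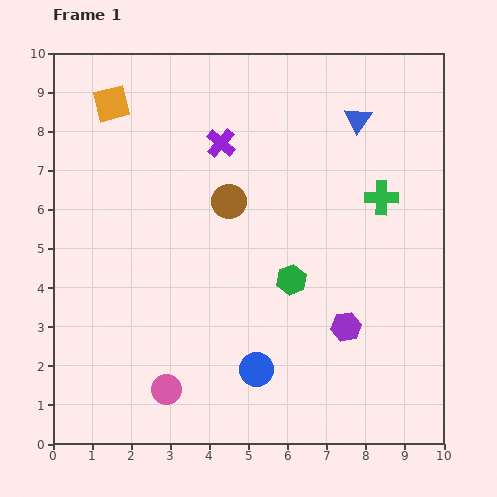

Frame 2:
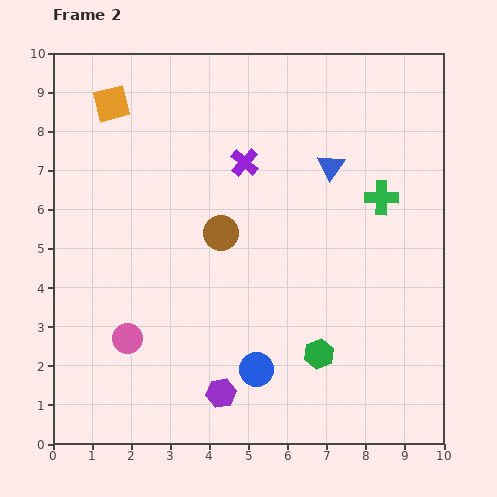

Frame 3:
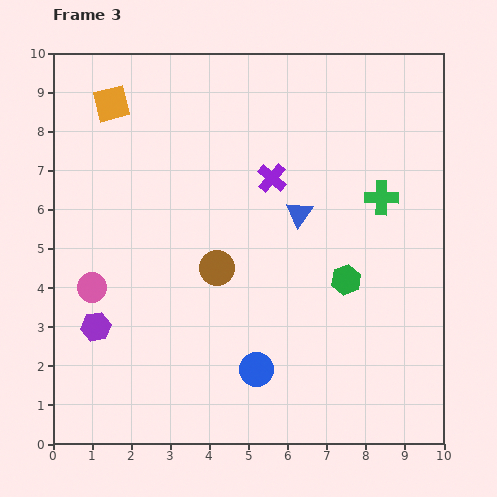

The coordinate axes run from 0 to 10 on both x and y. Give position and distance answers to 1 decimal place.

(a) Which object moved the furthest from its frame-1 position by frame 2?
the purple hexagon

(moved 3.6; next 2.0)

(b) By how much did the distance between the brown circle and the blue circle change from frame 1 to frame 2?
-0.8

Distance in frame 1: 4.4. Distance in frame 2: 3.6.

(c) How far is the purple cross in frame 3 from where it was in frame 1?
1.6

The purple cross moved from (4.3, 7.7) to (5.6, 6.8), a distance of √(1.3² + 0.9²) ≈ 1.6.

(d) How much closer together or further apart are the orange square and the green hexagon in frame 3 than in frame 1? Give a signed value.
+1.1

Distance in frame 1: 6.4. Distance in frame 3: 7.5.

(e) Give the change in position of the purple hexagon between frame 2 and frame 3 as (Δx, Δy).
(-3.2, 1.7)

The purple hexagon was at (4.3, 1.3) in frame 2 and (1.1, 3.0) in frame 3.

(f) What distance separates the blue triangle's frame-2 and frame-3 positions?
1.4

The blue triangle moved from (7.1, 7.1) to (6.3, 5.9), a distance of √(0.8² + 1.2²) ≈ 1.4.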